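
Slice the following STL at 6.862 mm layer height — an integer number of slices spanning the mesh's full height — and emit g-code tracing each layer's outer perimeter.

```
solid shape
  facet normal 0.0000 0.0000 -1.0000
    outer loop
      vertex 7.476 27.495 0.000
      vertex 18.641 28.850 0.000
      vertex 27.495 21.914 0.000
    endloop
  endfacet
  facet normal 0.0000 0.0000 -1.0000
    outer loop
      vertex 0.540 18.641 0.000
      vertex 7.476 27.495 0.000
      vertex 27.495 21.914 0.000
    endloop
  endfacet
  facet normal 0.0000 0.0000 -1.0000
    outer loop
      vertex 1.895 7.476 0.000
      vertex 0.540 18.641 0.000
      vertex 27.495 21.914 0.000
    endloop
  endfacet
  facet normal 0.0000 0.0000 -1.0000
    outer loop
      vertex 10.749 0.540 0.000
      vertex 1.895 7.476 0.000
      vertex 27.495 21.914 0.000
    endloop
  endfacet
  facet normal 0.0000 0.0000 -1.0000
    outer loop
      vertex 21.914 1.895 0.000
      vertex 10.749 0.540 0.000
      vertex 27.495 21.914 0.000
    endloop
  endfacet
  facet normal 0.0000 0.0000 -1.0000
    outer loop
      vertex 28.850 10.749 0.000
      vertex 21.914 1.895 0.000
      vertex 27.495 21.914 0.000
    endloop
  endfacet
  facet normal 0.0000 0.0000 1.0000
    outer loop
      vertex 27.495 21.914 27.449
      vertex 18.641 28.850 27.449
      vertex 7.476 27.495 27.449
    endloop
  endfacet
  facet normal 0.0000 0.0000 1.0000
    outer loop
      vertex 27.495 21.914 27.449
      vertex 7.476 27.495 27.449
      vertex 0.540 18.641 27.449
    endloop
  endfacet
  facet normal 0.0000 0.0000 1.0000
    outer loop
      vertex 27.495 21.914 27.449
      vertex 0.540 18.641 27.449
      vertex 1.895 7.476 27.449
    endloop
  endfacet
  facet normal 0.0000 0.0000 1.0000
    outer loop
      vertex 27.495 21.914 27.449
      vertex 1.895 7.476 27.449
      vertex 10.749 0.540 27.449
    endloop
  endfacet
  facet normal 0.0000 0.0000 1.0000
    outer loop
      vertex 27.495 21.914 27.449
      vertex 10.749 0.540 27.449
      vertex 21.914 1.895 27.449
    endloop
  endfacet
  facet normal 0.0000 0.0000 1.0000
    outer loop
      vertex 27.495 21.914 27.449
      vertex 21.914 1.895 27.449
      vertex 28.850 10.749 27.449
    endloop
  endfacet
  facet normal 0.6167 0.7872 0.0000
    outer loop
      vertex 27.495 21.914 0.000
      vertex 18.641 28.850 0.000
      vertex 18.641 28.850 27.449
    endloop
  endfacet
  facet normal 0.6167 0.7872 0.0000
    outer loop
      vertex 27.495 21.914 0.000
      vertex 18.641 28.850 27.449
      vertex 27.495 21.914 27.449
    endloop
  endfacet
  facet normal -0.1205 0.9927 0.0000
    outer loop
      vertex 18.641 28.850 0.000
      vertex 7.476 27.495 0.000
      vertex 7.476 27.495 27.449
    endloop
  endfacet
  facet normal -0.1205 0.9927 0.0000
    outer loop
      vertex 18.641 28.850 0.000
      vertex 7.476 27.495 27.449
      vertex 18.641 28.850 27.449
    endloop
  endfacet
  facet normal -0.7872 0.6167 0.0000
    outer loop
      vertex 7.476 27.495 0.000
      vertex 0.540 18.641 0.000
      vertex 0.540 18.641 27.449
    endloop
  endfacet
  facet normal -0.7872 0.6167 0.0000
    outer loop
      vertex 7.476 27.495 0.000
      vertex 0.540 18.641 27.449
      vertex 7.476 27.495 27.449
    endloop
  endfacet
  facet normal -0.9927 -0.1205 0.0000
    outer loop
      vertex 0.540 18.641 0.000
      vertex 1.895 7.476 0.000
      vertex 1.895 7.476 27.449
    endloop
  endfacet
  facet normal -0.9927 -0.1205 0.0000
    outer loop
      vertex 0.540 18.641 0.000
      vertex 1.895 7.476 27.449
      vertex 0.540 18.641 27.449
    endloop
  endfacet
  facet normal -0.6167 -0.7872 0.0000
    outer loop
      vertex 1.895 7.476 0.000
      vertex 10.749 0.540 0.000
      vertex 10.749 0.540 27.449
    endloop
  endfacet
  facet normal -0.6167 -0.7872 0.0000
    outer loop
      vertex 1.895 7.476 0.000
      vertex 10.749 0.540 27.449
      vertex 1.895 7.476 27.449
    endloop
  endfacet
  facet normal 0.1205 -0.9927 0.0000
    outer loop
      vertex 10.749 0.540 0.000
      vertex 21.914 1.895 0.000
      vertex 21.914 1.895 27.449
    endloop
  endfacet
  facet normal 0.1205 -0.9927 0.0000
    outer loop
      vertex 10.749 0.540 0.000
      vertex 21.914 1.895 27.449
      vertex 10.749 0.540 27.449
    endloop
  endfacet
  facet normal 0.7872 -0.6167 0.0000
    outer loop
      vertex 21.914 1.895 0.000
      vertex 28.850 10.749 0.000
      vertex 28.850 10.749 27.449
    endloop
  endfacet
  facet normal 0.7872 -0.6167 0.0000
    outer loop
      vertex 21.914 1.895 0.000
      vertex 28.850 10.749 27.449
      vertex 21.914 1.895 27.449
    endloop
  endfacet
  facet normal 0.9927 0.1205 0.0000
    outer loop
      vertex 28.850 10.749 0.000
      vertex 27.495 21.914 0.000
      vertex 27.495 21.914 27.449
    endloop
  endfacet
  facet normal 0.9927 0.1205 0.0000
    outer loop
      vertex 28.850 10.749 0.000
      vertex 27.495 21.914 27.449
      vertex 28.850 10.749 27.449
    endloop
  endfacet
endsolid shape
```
; perimeter-only toolpath
G21 ; units = mm
G90 ; absolute positioning
G28 ; home
; layer 1
G0 Z6.862
G0 X27.495 Y21.914
G1 X18.641 Y28.850
G1 X7.476 Y27.495
G1 X0.540 Y18.641
G1 X1.895 Y7.476
G1 X10.749 Y0.540
G1 X21.914 Y1.895
G1 X28.850 Y10.749
G1 X27.495 Y21.914
; layer 2
G0 Z13.725
G0 X27.495 Y21.914
G1 X18.641 Y28.850
G1 X7.476 Y27.495
G1 X0.540 Y18.641
G1 X1.895 Y7.476
G1 X10.749 Y0.540
G1 X21.914 Y1.895
G1 X28.850 Y10.749
G1 X27.495 Y21.914
; layer 3
G0 Z20.587
G0 X27.495 Y21.914
G1 X18.641 Y28.850
G1 X7.476 Y27.495
G1 X0.540 Y18.641
G1 X1.895 Y7.476
G1 X10.749 Y0.540
G1 X21.914 Y1.895
G1 X28.850 Y10.749
G1 X27.495 Y21.914
; layer 4
G0 Z27.449
G0 X27.495 Y21.914
G1 X18.641 Y28.850
G1 X7.476 Y27.495
G1 X0.540 Y18.641
G1 X1.895 Y7.476
G1 X10.749 Y0.540
G1 X21.914 Y1.895
G1 X28.850 Y10.749
G1 X27.495 Y21.914
M2 ; end

The solid is a regular 8-sided prism (a cylinder approximated with 8 flat sides), circumscribed radius ≈ 14.7 mm, height ≈ 27.4 mm. Slicing at Δz = 6.862 mm — 4 equal slices spanning the solid's height, so layer i sits at z = i·h/4 — gives 4 non-empty perimeters. Each is a 8-segment closed polygon; G0 lifts to the layer z and rapids to the start vertex, then G1 traces the edges.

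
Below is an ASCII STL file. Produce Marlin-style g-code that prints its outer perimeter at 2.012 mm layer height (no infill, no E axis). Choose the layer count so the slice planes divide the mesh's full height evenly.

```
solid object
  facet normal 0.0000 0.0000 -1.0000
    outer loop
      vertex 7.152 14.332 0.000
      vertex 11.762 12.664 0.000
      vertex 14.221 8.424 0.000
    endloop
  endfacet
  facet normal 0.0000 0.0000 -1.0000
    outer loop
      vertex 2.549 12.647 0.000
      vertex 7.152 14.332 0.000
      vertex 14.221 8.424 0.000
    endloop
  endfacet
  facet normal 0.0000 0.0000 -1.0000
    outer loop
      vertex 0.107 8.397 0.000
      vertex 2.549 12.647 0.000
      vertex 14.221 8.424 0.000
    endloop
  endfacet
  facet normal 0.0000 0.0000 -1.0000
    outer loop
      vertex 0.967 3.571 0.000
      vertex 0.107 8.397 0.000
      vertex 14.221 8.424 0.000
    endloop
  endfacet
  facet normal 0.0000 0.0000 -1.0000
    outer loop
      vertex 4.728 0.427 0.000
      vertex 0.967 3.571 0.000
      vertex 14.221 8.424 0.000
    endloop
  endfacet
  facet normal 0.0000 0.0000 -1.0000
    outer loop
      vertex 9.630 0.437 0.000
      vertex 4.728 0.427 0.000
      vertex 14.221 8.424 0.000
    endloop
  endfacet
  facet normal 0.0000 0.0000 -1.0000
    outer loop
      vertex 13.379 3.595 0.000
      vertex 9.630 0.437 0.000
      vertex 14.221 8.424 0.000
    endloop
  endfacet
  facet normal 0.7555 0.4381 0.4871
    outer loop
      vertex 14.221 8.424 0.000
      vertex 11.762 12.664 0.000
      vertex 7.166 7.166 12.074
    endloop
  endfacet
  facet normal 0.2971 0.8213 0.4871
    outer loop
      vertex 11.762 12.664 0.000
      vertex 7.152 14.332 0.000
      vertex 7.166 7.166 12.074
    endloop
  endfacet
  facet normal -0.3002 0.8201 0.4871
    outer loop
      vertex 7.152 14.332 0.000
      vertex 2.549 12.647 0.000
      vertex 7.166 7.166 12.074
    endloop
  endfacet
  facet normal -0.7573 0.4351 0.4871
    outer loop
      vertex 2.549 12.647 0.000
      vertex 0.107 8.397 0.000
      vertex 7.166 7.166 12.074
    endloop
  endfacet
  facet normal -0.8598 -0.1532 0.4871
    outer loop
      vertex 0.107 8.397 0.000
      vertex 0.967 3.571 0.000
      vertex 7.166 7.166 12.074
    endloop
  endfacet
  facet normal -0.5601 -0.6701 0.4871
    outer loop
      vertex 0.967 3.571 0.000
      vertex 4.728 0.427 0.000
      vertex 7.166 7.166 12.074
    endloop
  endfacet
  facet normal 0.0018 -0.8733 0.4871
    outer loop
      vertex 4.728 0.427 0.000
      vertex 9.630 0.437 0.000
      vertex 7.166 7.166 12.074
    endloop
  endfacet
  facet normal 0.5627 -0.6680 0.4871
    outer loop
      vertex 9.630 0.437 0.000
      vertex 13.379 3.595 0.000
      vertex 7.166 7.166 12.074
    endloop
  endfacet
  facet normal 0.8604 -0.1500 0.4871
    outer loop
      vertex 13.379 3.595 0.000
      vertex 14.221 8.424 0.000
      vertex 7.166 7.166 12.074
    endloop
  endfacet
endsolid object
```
; perimeter-only toolpath
G21 ; units = mm
G90 ; absolute positioning
G28 ; home
; layer 1
G0 Z2.012
G0 X13.045 Y8.214
G1 X10.996 Y11.748
G1 X7.154 Y13.138
G1 X3.318 Y11.733
G1 X1.283 Y8.192
G1 X2.000 Y4.170
G1 X5.134 Y1.550
G1 X9.219 Y1.558
G1 X12.343 Y4.190
G1 X13.045 Y8.214
; layer 2
G0 Z4.025
G0 X11.869 Y8.005
G1 X10.230 Y10.831
G1 X7.157 Y11.943
G1 X4.088 Y10.820
G1 X2.460 Y7.987
G1 X3.033 Y4.769
G1 X5.541 Y2.673
G1 X8.809 Y2.680
G1 X11.308 Y4.785
G1 X11.869 Y8.005
; layer 3
G0 Z6.037
G0 X10.694 Y7.795
G1 X9.464 Y9.915
G1 X7.159 Y10.749
G1 X4.857 Y9.907
G1 X3.637 Y7.782
G1 X4.067 Y5.369
G1 X5.947 Y3.796
G1 X8.398 Y3.802
G1 X10.273 Y5.381
G1 X10.694 Y7.795
; layer 4
G0 Z8.049
G0 X9.518 Y7.585
G1 X8.698 Y8.999
G1 X7.161 Y9.555
G1 X5.627 Y8.993
G1 X4.813 Y7.576
G1 X5.100 Y5.968
G1 X6.353 Y4.920
G1 X7.987 Y4.923
G1 X9.237 Y5.976
G1 X9.518 Y7.585
; layer 5
G0 Z10.062
G0 X8.342 Y7.376
G1 X7.932 Y8.082
G1 X7.164 Y8.360
G1 X6.397 Y8.079
G1 X5.990 Y7.371
G1 X6.133 Y6.567
G1 X6.760 Y6.043
G1 X7.577 Y6.045
G1 X8.201 Y6.571
G1 X8.342 Y7.376
M2 ; end

The solid is a regular 9-sided pyramid, base circumscribed radius ≈ 7.17 mm, apex at z ≈ 12.1 mm. Slicing at Δz = 2.012 mm — 6 equal slices spanning the solid's height, so layer i sits at z = i·h/6 — gives 5 non-empty perimeters. Each is a 9-segment closed polygon; G0 lifts to the layer z and rapids to the start vertex, then G1 traces the edges. The cross-section shrinks linearly with z (the slice at the apex is degenerate and omitted).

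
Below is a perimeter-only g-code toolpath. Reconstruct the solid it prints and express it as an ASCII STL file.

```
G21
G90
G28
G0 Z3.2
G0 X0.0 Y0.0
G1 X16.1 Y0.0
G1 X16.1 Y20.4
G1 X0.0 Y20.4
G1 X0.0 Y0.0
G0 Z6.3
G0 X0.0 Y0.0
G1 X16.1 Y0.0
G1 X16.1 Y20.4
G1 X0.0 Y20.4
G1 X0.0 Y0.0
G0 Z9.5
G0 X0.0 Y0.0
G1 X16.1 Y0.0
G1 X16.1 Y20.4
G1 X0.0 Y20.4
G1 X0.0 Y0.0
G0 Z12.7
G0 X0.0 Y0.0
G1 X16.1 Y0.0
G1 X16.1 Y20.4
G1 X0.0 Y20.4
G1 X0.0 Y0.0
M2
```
solid part
  facet normal 0.0000 0.0000 -1.0000
    outer loop
      vertex 16.1 20.4 0.0
      vertex 16.1 0.0 0.0
      vertex 0.0 0.0 0.0
    endloop
  endfacet
  facet normal 0.0000 0.0000 -1.0000
    outer loop
      vertex 0.0 20.4 0.0
      vertex 16.1 20.4 0.0
      vertex 0.0 0.0 0.0
    endloop
  endfacet
  facet normal 0.0000 0.0000 1.0000
    outer loop
      vertex 0.0 0.0 12.7
      vertex 16.1 0.0 12.7
      vertex 16.1 20.4 12.7
    endloop
  endfacet
  facet normal 0.0000 0.0000 1.0000
    outer loop
      vertex 0.0 0.0 12.7
      vertex 16.1 20.4 12.7
      vertex 0.0 20.4 12.7
    endloop
  endfacet
  facet normal 0.0000 -1.0000 0.0000
    outer loop
      vertex 0.0 0.0 0.0
      vertex 16.1 0.0 0.0
      vertex 16.1 0.0 12.7
    endloop
  endfacet
  facet normal 0.0000 -1.0000 0.0000
    outer loop
      vertex 0.0 0.0 0.0
      vertex 16.1 0.0 12.7
      vertex 0.0 0.0 12.7
    endloop
  endfacet
  facet normal 0.0000 1.0000 0.0000
    outer loop
      vertex 16.1 20.4 12.7
      vertex 16.1 20.4 0.0
      vertex 0.0 20.4 0.0
    endloop
  endfacet
  facet normal 0.0000 1.0000 0.0000
    outer loop
      vertex 0.0 20.4 12.7
      vertex 16.1 20.4 12.7
      vertex 0.0 20.4 0.0
    endloop
  endfacet
  facet normal -1.0000 0.0000 0.0000
    outer loop
      vertex 0.0 20.4 12.7
      vertex 0.0 20.4 0.0
      vertex 0.0 0.0 0.0
    endloop
  endfacet
  facet normal -1.0000 0.0000 0.0000
    outer loop
      vertex 0.0 0.0 12.7
      vertex 0.0 20.4 12.7
      vertex 0.0 0.0 0.0
    endloop
  endfacet
  facet normal 1.0000 0.0000 0.0000
    outer loop
      vertex 16.1 0.0 0.0
      vertex 16.1 20.4 0.0
      vertex 16.1 20.4 12.7
    endloop
  endfacet
  facet normal 1.0000 0.0000 0.0000
    outer loop
      vertex 16.1 0.0 0.0
      vertex 16.1 20.4 12.7
      vertex 16.1 0.0 12.7
    endloop
  endfacet
endsolid part

The G0 Z moves step by Δz≈3.2 mm. Every layer's G1 loop is the same polygon, so the solid is a straight extrusion of it from z=0 to z≈12.7. Closing with flat bottom and top caps and triangulating gives 12 facets — a rectangular box, roughly 16.1 × 20.4 mm footprint and 12.7 mm tall.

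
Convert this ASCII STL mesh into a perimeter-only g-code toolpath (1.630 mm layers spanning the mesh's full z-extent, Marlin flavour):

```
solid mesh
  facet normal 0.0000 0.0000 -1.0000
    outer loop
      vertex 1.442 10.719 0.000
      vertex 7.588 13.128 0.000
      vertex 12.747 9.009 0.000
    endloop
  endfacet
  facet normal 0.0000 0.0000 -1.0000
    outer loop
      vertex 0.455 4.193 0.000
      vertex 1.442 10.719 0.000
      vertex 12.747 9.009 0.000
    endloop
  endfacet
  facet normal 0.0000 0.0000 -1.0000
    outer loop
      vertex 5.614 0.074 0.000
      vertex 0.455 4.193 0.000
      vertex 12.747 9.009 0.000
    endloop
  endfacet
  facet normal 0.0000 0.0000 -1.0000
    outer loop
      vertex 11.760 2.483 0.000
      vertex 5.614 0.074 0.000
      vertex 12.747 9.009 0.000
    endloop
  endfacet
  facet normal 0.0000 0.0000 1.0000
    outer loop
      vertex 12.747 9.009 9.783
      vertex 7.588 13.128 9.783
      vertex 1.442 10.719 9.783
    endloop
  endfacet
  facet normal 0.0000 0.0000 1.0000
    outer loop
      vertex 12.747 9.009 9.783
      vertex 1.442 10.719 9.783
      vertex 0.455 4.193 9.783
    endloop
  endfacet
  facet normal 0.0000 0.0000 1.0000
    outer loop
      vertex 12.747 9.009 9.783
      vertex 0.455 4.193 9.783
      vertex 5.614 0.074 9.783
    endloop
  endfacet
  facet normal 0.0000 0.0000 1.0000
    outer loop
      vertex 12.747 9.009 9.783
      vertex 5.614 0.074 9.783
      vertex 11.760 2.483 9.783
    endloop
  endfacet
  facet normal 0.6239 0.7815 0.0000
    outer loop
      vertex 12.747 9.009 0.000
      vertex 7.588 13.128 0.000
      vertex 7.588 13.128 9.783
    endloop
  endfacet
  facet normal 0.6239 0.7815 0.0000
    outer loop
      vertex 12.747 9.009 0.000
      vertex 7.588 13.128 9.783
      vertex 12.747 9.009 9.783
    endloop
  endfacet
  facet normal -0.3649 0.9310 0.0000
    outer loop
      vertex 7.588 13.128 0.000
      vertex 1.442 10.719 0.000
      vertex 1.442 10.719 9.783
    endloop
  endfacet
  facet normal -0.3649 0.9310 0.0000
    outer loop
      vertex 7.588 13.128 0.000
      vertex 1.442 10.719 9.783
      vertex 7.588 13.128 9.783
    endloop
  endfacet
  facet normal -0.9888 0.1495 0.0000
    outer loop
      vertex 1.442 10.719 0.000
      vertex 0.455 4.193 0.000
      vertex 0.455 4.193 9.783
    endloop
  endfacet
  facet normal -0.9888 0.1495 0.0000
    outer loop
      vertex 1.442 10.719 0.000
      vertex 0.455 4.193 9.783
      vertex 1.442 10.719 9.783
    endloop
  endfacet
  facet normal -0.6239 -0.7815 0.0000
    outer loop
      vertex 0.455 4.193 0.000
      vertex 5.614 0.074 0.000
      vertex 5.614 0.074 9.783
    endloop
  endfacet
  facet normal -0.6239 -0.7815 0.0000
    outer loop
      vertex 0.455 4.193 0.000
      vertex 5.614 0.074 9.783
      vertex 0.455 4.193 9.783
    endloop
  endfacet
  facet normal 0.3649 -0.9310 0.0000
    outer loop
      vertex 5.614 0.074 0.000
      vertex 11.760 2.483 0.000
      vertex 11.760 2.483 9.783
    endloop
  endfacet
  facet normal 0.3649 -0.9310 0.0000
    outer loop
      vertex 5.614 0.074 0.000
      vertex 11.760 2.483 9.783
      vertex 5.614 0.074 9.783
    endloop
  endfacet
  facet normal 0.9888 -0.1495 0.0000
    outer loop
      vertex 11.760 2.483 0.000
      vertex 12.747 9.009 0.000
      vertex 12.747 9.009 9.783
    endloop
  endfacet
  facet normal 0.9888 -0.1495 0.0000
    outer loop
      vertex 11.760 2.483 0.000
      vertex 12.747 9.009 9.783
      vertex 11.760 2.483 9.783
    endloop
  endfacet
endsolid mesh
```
; perimeter-only toolpath
G21 ; units = mm
G90 ; absolute positioning
G28 ; home
; layer 1
G0 Z1.630
G0 X12.747 Y9.009
G1 X7.588 Y13.128
G1 X1.442 Y10.719
G1 X0.455 Y4.193
G1 X5.614 Y0.074
G1 X11.760 Y2.483
G1 X12.747 Y9.009
; layer 2
G0 Z3.261
G0 X12.747 Y9.009
G1 X7.588 Y13.128
G1 X1.442 Y10.719
G1 X0.455 Y4.193
G1 X5.614 Y0.074
G1 X11.760 Y2.483
G1 X12.747 Y9.009
; layer 3
G0 Z4.891
G0 X12.747 Y9.009
G1 X7.588 Y13.128
G1 X1.442 Y10.719
G1 X0.455 Y4.193
G1 X5.614 Y0.074
G1 X11.760 Y2.483
G1 X12.747 Y9.009
; layer 4
G0 Z6.522
G0 X12.747 Y9.009
G1 X7.588 Y13.128
G1 X1.442 Y10.719
G1 X0.455 Y4.193
G1 X5.614 Y0.074
G1 X11.760 Y2.483
G1 X12.747 Y9.009
; layer 5
G0 Z8.152
G0 X12.747 Y9.009
G1 X7.588 Y13.128
G1 X1.442 Y10.719
G1 X0.455 Y4.193
G1 X5.614 Y0.074
G1 X11.760 Y2.483
G1 X12.747 Y9.009
; layer 6
G0 Z9.783
G0 X12.747 Y9.009
G1 X7.588 Y13.128
G1 X1.442 Y10.719
G1 X0.455 Y4.193
G1 X5.614 Y0.074
G1 X11.760 Y2.483
G1 X12.747 Y9.009
M2 ; end

The solid is a regular 6-sided prism (a cylinder approximated with 6 flat sides), circumscribed radius ≈ 6.6 mm, height ≈ 9.78 mm. Slicing at Δz = 1.630 mm — 6 equal slices spanning the solid's height, so layer i sits at z = i·h/6 — gives 6 non-empty perimeters. Each is a 6-segment closed polygon; G0 lifts to the layer z and rapids to the start vertex, then G1 traces the edges.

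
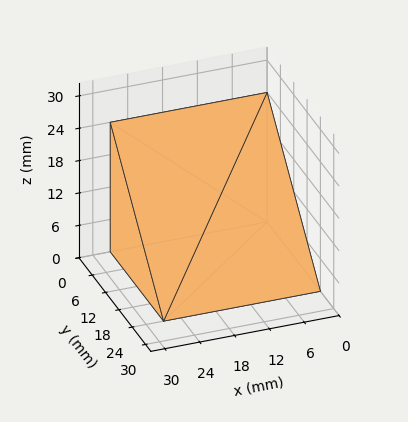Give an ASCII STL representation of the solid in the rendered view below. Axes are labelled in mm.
Reading the render: the shape is a wedge (ramp): 27 × 24 mm base, rising to 24 mm along the y=0 edge and sloping linearly to z=0 at y=24 (dimensions read to the nearest mm from the axis ticks). For the STL, each face is triangulated and given an outward normal.

solid part
  facet normal 0.0000 0.0000 -1.0000
    outer loop
      vertex 27.0 24.0 0.0
      vertex 27.0 0.0 0.0
      vertex 0.0 0.0 0.0
    endloop
  endfacet
  facet normal 0.0000 0.0000 -1.0000
    outer loop
      vertex 0.0 24.0 0.0
      vertex 27.0 24.0 0.0
      vertex 0.0 0.0 0.0
    endloop
  endfacet
  facet normal 0.0000 -1.0000 0.0000
    outer loop
      vertex 0.0 0.0 0.0
      vertex 27.0 0.0 0.0
      vertex 27.0 0.0 24.0
    endloop
  endfacet
  facet normal 0.0000 -1.0000 0.0000
    outer loop
      vertex 0.0 0.0 0.0
      vertex 27.0 0.0 24.0
      vertex 0.0 0.0 24.0
    endloop
  endfacet
  facet normal 0.0000 0.7071 0.7071
    outer loop
      vertex 0.0 0.0 24.0
      vertex 27.0 0.0 24.0
      vertex 27.0 24.0 0.0
    endloop
  endfacet
  facet normal 0.0000 0.7071 0.7071
    outer loop
      vertex 0.0 0.0 24.0
      vertex 27.0 24.0 0.0
      vertex 0.0 24.0 0.0
    endloop
  endfacet
  facet normal -1.0000 0.0000 0.0000
    outer loop
      vertex 0.0 0.0 24.0
      vertex 0.0 24.0 0.0
      vertex 0.0 0.0 0.0
    endloop
  endfacet
  facet normal 1.0000 0.0000 0.0000
    outer loop
      vertex 27.0 0.0 0.0
      vertex 27.0 24.0 0.0
      vertex 27.0 0.0 24.0
    endloop
  endfacet
endsolid part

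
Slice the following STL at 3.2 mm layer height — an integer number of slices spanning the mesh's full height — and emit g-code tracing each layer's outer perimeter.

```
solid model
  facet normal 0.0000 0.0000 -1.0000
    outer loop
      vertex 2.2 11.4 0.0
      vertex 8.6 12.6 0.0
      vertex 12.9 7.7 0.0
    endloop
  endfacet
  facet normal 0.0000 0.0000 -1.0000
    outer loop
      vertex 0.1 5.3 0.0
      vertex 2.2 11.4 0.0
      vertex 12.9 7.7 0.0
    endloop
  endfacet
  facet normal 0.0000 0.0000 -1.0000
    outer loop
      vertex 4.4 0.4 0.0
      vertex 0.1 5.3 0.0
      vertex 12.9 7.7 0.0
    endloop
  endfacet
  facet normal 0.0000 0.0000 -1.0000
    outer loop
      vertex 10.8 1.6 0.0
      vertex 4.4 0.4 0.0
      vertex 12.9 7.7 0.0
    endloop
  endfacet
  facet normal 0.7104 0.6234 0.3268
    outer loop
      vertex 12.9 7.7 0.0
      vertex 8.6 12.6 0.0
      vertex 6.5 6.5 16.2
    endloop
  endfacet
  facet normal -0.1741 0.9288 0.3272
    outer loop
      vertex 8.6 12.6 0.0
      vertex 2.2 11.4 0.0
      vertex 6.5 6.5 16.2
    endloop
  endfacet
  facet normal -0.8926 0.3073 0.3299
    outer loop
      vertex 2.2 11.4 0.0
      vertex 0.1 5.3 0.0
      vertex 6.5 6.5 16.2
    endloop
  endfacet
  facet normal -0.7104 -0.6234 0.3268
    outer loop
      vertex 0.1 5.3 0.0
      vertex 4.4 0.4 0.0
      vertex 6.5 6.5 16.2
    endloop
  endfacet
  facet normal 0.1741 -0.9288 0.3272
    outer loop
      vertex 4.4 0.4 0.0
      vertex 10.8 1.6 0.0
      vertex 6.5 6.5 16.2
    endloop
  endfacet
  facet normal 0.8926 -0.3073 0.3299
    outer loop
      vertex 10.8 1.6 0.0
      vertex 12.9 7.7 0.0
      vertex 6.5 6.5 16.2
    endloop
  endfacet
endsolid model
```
; perimeter-only toolpath
G21 ; units = mm
G90 ; absolute positioning
G28 ; home
; layer 1
G0 Z3.2
G0 X11.6 Y7.5
G1 X8.2 Y11.4
G1 X3.1 Y10.4
G1 X1.4 Y5.5
G1 X4.8 Y1.6
G1 X9.9 Y2.6
G1 X11.6 Y7.5
; layer 2
G0 Z6.5
G0 X10.3 Y7.2
G1 X7.8 Y10.2
G1 X3.9 Y9.4
G1 X2.7 Y5.8
G1 X5.2 Y2.8
G1 X9.1 Y3.6
G1 X10.3 Y7.2
; layer 3
G0 Z9.7
G0 X9.1 Y7.0
G1 X7.3 Y8.9
G1 X4.8 Y8.5
G1 X3.9 Y6.0
G1 X5.7 Y4.1
G1 X8.2 Y4.5
G1 X9.1 Y7.0
; layer 4
G0 Z13.0
G0 X7.8 Y6.7
G1 X6.9 Y7.7
G1 X5.6 Y7.5
G1 X5.2 Y6.3
G1 X6.1 Y5.3
G1 X7.4 Y5.5
G1 X7.8 Y6.7
M2 ; end

The solid is a regular 6-sided pyramid, base circumscribed radius ≈ 6.5 mm, apex at z ≈ 16.2 mm. Slicing at Δz = 3.2 mm — 5 equal slices spanning the solid's height, so layer i sits at z = i·h/5 — gives 4 non-empty perimeters. Each is a 6-segment closed polygon; G0 lifts to the layer z and rapids to the start vertex, then G1 traces the edges. The cross-section shrinks linearly with z (the slice at the apex is degenerate and omitted).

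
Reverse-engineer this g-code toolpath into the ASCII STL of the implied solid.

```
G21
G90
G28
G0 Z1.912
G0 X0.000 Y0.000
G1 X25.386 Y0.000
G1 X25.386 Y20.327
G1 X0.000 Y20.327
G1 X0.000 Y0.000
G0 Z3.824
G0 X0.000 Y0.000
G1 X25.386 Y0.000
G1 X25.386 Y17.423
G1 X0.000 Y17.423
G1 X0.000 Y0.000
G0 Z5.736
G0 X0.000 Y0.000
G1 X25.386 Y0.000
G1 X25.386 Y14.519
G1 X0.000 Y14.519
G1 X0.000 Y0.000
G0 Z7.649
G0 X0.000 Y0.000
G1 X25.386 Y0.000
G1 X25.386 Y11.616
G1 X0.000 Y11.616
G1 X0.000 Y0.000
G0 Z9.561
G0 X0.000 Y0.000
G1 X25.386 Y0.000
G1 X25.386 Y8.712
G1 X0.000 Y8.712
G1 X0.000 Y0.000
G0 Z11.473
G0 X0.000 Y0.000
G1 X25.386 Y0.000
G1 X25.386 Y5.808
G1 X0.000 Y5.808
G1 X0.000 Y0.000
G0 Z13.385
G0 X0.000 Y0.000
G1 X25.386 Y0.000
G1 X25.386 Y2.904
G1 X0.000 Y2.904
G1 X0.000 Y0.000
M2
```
solid part
  facet normal 0.0000 0.0000 -1.0000
    outer loop
      vertex 25.386 23.231 0.000
      vertex 25.386 0.000 0.000
      vertex 0.000 0.000 0.000
    endloop
  endfacet
  facet normal 0.0000 0.0000 -1.0000
    outer loop
      vertex 0.000 23.231 0.000
      vertex 25.386 23.231 0.000
      vertex 0.000 0.000 0.000
    endloop
  endfacet
  facet normal 0.0000 -1.0000 0.0000
    outer loop
      vertex 0.000 0.000 0.000
      vertex 25.386 0.000 0.000
      vertex 25.386 0.000 15.297
    endloop
  endfacet
  facet normal 0.0000 -1.0000 0.0000
    outer loop
      vertex 0.000 0.000 0.000
      vertex 25.386 0.000 15.297
      vertex 0.000 0.000 15.297
    endloop
  endfacet
  facet normal 0.0000 0.5500 0.8352
    outer loop
      vertex 0.000 0.000 15.297
      vertex 25.386 0.000 15.297
      vertex 25.386 23.231 0.000
    endloop
  endfacet
  facet normal 0.0000 0.5500 0.8352
    outer loop
      vertex 0.000 0.000 15.297
      vertex 25.386 23.231 0.000
      vertex 0.000 23.231 0.000
    endloop
  endfacet
  facet normal -1.0000 0.0000 0.0000
    outer loop
      vertex 0.000 0.000 15.297
      vertex 0.000 23.231 0.000
      vertex 0.000 0.000 0.000
    endloop
  endfacet
  facet normal 1.0000 0.0000 0.0000
    outer loop
      vertex 25.386 0.000 0.000
      vertex 25.386 23.231 0.000
      vertex 25.386 0.000 15.297
    endloop
  endfacet
endsolid part

The G0 Z moves step by Δz≈1.912 mm. The G1 loops shrink linearly with z, so the solid tapers from its base footprint up to z≈15.3. Closing with a flat bottom cap and the tapered top and triangulating gives 8 facets — a wedge (ramp): 25.4 × 23.2 mm base, rising to 15.3 mm along the y=0 edge and sloping linearly to z=0 at y=23.2.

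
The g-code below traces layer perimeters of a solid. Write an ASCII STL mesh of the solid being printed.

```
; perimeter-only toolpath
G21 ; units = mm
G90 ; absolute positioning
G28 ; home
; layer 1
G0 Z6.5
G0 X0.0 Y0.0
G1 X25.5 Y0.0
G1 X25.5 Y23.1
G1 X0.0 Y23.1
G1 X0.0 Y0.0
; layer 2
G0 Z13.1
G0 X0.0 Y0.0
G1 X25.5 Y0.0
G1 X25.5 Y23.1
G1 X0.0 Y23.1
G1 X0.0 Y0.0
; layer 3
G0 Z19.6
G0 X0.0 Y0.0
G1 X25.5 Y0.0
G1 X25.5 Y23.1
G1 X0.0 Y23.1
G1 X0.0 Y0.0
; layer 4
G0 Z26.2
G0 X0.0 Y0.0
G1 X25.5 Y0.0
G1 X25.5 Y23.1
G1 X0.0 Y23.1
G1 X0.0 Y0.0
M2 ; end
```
solid part
  facet normal 0.0000 0.0000 -1.0000
    outer loop
      vertex 25.5 23.1 0.0
      vertex 25.5 0.0 0.0
      vertex 0.0 0.0 0.0
    endloop
  endfacet
  facet normal 0.0000 0.0000 -1.0000
    outer loop
      vertex 0.0 23.1 0.0
      vertex 25.5 23.1 0.0
      vertex 0.0 0.0 0.0
    endloop
  endfacet
  facet normal 0.0000 0.0000 1.0000
    outer loop
      vertex 0.0 0.0 26.2
      vertex 25.5 0.0 26.2
      vertex 25.5 23.1 26.2
    endloop
  endfacet
  facet normal 0.0000 0.0000 1.0000
    outer loop
      vertex 0.0 0.0 26.2
      vertex 25.5 23.1 26.2
      vertex 0.0 23.1 26.2
    endloop
  endfacet
  facet normal 0.0000 -1.0000 0.0000
    outer loop
      vertex 0.0 0.0 0.0
      vertex 25.5 0.0 0.0
      vertex 25.5 0.0 26.2
    endloop
  endfacet
  facet normal 0.0000 -1.0000 0.0000
    outer loop
      vertex 0.0 0.0 0.0
      vertex 25.5 0.0 26.2
      vertex 0.0 0.0 26.2
    endloop
  endfacet
  facet normal 0.0000 1.0000 0.0000
    outer loop
      vertex 25.5 23.1 26.2
      vertex 25.5 23.1 0.0
      vertex 0.0 23.1 0.0
    endloop
  endfacet
  facet normal 0.0000 1.0000 0.0000
    outer loop
      vertex 0.0 23.1 26.2
      vertex 25.5 23.1 26.2
      vertex 0.0 23.1 0.0
    endloop
  endfacet
  facet normal -1.0000 0.0000 0.0000
    outer loop
      vertex 0.0 23.1 26.2
      vertex 0.0 23.1 0.0
      vertex 0.0 0.0 0.0
    endloop
  endfacet
  facet normal -1.0000 0.0000 0.0000
    outer loop
      vertex 0.0 0.0 26.2
      vertex 0.0 23.1 26.2
      vertex 0.0 0.0 0.0
    endloop
  endfacet
  facet normal 1.0000 0.0000 0.0000
    outer loop
      vertex 25.5 0.0 0.0
      vertex 25.5 23.1 0.0
      vertex 25.5 23.1 26.2
    endloop
  endfacet
  facet normal 1.0000 0.0000 0.0000
    outer loop
      vertex 25.5 0.0 0.0
      vertex 25.5 23.1 26.2
      vertex 25.5 0.0 26.2
    endloop
  endfacet
endsolid part

The G0 Z moves step by Δz≈6.5 mm. Every layer's G1 loop is the same polygon, so the solid is a straight extrusion of it from z=0 to z≈26.2. Closing with flat bottom and top caps and triangulating gives 12 facets — a rectangular box, roughly 25.5 × 23.1 mm footprint and 26.2 mm tall.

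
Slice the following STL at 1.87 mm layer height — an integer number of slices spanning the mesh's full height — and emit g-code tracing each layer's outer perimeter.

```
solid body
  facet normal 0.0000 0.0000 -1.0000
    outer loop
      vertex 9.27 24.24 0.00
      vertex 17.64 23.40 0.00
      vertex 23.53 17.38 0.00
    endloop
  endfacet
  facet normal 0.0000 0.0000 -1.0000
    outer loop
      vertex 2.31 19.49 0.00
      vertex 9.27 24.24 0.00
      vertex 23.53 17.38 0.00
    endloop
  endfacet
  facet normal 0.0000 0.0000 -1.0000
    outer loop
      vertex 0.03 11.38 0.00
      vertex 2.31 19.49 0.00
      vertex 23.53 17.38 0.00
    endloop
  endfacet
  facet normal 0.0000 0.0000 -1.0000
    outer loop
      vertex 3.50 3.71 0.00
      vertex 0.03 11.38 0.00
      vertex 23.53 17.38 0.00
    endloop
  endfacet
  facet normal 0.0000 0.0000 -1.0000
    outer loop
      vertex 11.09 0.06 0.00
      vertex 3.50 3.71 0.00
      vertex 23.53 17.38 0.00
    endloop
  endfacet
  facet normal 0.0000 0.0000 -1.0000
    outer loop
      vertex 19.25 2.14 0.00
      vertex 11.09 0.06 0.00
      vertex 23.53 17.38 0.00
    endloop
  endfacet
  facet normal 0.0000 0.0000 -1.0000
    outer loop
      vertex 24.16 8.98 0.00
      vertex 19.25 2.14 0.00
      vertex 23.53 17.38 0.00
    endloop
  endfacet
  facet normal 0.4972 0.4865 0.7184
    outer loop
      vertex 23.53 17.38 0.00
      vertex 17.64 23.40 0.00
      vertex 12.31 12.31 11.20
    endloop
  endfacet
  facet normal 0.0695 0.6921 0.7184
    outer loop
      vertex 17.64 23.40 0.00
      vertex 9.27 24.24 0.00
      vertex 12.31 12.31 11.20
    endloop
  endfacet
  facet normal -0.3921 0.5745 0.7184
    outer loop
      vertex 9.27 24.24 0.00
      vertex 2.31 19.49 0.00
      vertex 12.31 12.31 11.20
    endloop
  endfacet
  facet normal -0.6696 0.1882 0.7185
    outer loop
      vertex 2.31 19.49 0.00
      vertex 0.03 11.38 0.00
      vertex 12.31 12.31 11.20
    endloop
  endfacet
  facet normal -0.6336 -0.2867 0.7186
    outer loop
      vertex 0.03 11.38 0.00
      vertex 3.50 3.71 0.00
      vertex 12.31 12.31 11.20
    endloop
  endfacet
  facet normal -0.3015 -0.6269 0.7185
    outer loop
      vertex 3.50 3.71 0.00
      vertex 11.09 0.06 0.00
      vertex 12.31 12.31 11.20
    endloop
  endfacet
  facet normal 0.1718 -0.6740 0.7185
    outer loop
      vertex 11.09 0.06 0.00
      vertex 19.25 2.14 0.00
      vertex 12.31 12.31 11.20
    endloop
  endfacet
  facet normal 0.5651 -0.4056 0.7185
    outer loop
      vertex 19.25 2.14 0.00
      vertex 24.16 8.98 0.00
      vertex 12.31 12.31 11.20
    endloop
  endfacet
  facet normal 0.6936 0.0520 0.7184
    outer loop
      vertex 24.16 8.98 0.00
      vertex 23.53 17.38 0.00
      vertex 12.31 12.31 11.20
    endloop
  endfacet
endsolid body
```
; perimeter-only toolpath
G21 ; units = mm
G90 ; absolute positioning
G28 ; home
; layer 1
G0 Z1.87
G0 X21.66 Y16.54
G1 X16.75 Y21.55
G1 X9.78 Y22.25
G1 X3.98 Y18.29
G1 X2.08 Y11.54
G1 X4.97 Y5.14
G1 X11.29 Y2.10
G1 X18.09 Y3.83
G1 X22.18 Y9.54
G1 X21.66 Y16.54
; layer 2
G0 Z3.73
G0 X19.79 Y15.69
G1 X15.86 Y19.70
G1 X10.28 Y20.26
G1 X5.64 Y17.10
G1 X4.12 Y11.69
G1 X6.44 Y6.58
G1 X11.50 Y4.14
G1 X16.94 Y5.53
G1 X20.21 Y10.09
G1 X19.79 Y15.69
; layer 3
G0 Z5.60
G0 X17.92 Y14.84
G1 X14.98 Y17.86
G1 X10.79 Y18.27
G1 X7.31 Y15.90
G1 X6.17 Y11.85
G1 X7.91 Y8.01
G1 X11.70 Y6.19
G1 X15.78 Y7.23
G1 X18.23 Y10.64
G1 X17.92 Y14.84
; layer 4
G0 Z7.47
G0 X16.05 Y14.00
G1 X14.09 Y16.01
G1 X11.30 Y16.29
G1 X8.98 Y14.70
G1 X8.22 Y12.00
G1 X9.37 Y9.44
G1 X11.90 Y8.23
G1 X14.62 Y8.92
G1 X16.26 Y11.20
G1 X16.05 Y14.00
; layer 5
G0 Z9.33
G0 X14.18 Y13.16
G1 X13.20 Y14.16
G1 X11.80 Y14.30
G1 X10.64 Y13.51
G1 X10.26 Y12.16
G1 X10.84 Y10.88
G1 X12.11 Y10.27
G1 X13.47 Y10.62
G1 X14.29 Y11.76
G1 X14.18 Y13.16
M2 ; end

The solid is a regular 9-sided pyramid, base circumscribed radius ≈ 12.3 mm, apex at z ≈ 11.2 mm. Slicing at Δz = 1.87 mm — 6 equal slices spanning the solid's height, so layer i sits at z = i·h/6 — gives 5 non-empty perimeters. Each is a 9-segment closed polygon; G0 lifts to the layer z and rapids to the start vertex, then G1 traces the edges. The cross-section shrinks linearly with z (the slice at the apex is degenerate and omitted).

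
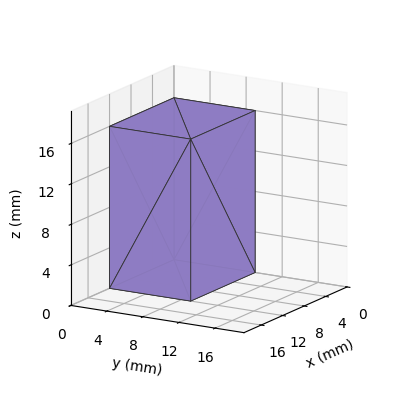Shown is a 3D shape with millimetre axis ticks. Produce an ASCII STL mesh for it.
Reading the render: the shape is a rectangular box, roughly 12 × 9 mm footprint and 16 mm tall (dimensions read to the nearest mm from the axis ticks). For the STL, each face is triangulated and given an outward normal.

solid part
  facet normal 0.0000 0.0000 -1.0000
    outer loop
      vertex 12.00 9.00 0.00
      vertex 12.00 0.00 0.00
      vertex 0.00 0.00 0.00
    endloop
  endfacet
  facet normal 0.0000 0.0000 -1.0000
    outer loop
      vertex 0.00 9.00 0.00
      vertex 12.00 9.00 0.00
      vertex 0.00 0.00 0.00
    endloop
  endfacet
  facet normal 0.0000 0.0000 1.0000
    outer loop
      vertex 0.00 0.00 16.00
      vertex 12.00 0.00 16.00
      vertex 12.00 9.00 16.00
    endloop
  endfacet
  facet normal 0.0000 0.0000 1.0000
    outer loop
      vertex 0.00 0.00 16.00
      vertex 12.00 9.00 16.00
      vertex 0.00 9.00 16.00
    endloop
  endfacet
  facet normal 0.0000 -1.0000 0.0000
    outer loop
      vertex 0.00 0.00 0.00
      vertex 12.00 0.00 0.00
      vertex 12.00 0.00 16.00
    endloop
  endfacet
  facet normal 0.0000 -1.0000 0.0000
    outer loop
      vertex 0.00 0.00 0.00
      vertex 12.00 0.00 16.00
      vertex 0.00 0.00 16.00
    endloop
  endfacet
  facet normal 0.0000 1.0000 0.0000
    outer loop
      vertex 12.00 9.00 16.00
      vertex 12.00 9.00 0.00
      vertex 0.00 9.00 0.00
    endloop
  endfacet
  facet normal 0.0000 1.0000 0.0000
    outer loop
      vertex 0.00 9.00 16.00
      vertex 12.00 9.00 16.00
      vertex 0.00 9.00 0.00
    endloop
  endfacet
  facet normal -1.0000 0.0000 0.0000
    outer loop
      vertex 0.00 9.00 16.00
      vertex 0.00 9.00 0.00
      vertex 0.00 0.00 0.00
    endloop
  endfacet
  facet normal -1.0000 0.0000 0.0000
    outer loop
      vertex 0.00 0.00 16.00
      vertex 0.00 9.00 16.00
      vertex 0.00 0.00 0.00
    endloop
  endfacet
  facet normal 1.0000 0.0000 0.0000
    outer loop
      vertex 12.00 0.00 0.00
      vertex 12.00 9.00 0.00
      vertex 12.00 9.00 16.00
    endloop
  endfacet
  facet normal 1.0000 0.0000 0.0000
    outer loop
      vertex 12.00 0.00 0.00
      vertex 12.00 9.00 16.00
      vertex 12.00 0.00 16.00
    endloop
  endfacet
endsolid part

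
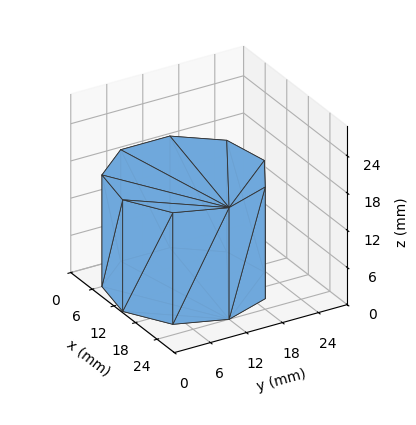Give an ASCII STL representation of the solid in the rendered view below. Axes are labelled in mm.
Reading the render: the shape is a regular 9-sided prism (a cylinder approximated with 9 flat sides), circumscribed radius ≈ 12 mm, height ≈ 18 mm (dimensions read to the nearest mm from the axis ticks). For the STL, each face is triangulated and given an outward normal.

solid part
  facet normal 0.0000 0.0000 -1.0000
    outer loop
      vertex 14.1 23.8 0.0
      vertex 21.2 19.7 0.0
      vertex 24.0 12.0 0.0
    endloop
  endfacet
  facet normal 0.0000 0.0000 -1.0000
    outer loop
      vertex 6.0 22.4 0.0
      vertex 14.1 23.8 0.0
      vertex 24.0 12.0 0.0
    endloop
  endfacet
  facet normal 0.0000 0.0000 -1.0000
    outer loop
      vertex 0.7 16.1 0.0
      vertex 6.0 22.4 0.0
      vertex 24.0 12.0 0.0
    endloop
  endfacet
  facet normal 0.0000 0.0000 -1.0000
    outer loop
      vertex 0.7 7.9 0.0
      vertex 0.7 16.1 0.0
      vertex 24.0 12.0 0.0
    endloop
  endfacet
  facet normal 0.0000 0.0000 -1.0000
    outer loop
      vertex 6.0 1.6 0.0
      vertex 0.7 7.9 0.0
      vertex 24.0 12.0 0.0
    endloop
  endfacet
  facet normal 0.0000 0.0000 -1.0000
    outer loop
      vertex 14.1 0.2 0.0
      vertex 6.0 1.6 0.0
      vertex 24.0 12.0 0.0
    endloop
  endfacet
  facet normal 0.0000 0.0000 -1.0000
    outer loop
      vertex 21.2 4.3 0.0
      vertex 14.1 0.2 0.0
      vertex 24.0 12.0 0.0
    endloop
  endfacet
  facet normal 0.0000 0.0000 1.0000
    outer loop
      vertex 24.0 12.0 18.0
      vertex 21.2 19.7 18.0
      vertex 14.1 23.8 18.0
    endloop
  endfacet
  facet normal 0.0000 0.0000 1.0000
    outer loop
      vertex 24.0 12.0 18.0
      vertex 14.1 23.8 18.0
      vertex 6.0 22.4 18.0
    endloop
  endfacet
  facet normal 0.0000 0.0000 1.0000
    outer loop
      vertex 24.0 12.0 18.0
      vertex 6.0 22.4 18.0
      vertex 0.7 16.1 18.0
    endloop
  endfacet
  facet normal 0.0000 0.0000 1.0000
    outer loop
      vertex 24.0 12.0 18.0
      vertex 0.7 16.1 18.0
      vertex 0.7 7.9 18.0
    endloop
  endfacet
  facet normal 0.0000 0.0000 1.0000
    outer loop
      vertex 24.0 12.0 18.0
      vertex 0.7 7.9 18.0
      vertex 6.0 1.6 18.0
    endloop
  endfacet
  facet normal 0.0000 0.0000 1.0000
    outer loop
      vertex 24.0 12.0 18.0
      vertex 6.0 1.6 18.0
      vertex 14.1 0.2 18.0
    endloop
  endfacet
  facet normal 0.0000 0.0000 1.0000
    outer loop
      vertex 24.0 12.0 18.0
      vertex 14.1 0.2 18.0
      vertex 21.2 4.3 18.0
    endloop
  endfacet
  facet normal 0.9398 0.3417 0.0000
    outer loop
      vertex 24.0 12.0 0.0
      vertex 21.2 19.7 0.0
      vertex 21.2 19.7 18.0
    endloop
  endfacet
  facet normal 0.9398 0.3417 0.0000
    outer loop
      vertex 24.0 12.0 0.0
      vertex 21.2 19.7 18.0
      vertex 24.0 12.0 18.0
    endloop
  endfacet
  facet normal 0.5001 0.8660 0.0000
    outer loop
      vertex 21.2 19.7 0.0
      vertex 14.1 23.8 0.0
      vertex 14.1 23.8 18.0
    endloop
  endfacet
  facet normal 0.5001 0.8660 0.0000
    outer loop
      vertex 21.2 19.7 0.0
      vertex 14.1 23.8 18.0
      vertex 21.2 19.7 18.0
    endloop
  endfacet
  facet normal -0.1703 0.9854 0.0000
    outer loop
      vertex 14.1 23.8 0.0
      vertex 6.0 22.4 0.0
      vertex 6.0 22.4 18.0
    endloop
  endfacet
  facet normal -0.1703 0.9854 0.0000
    outer loop
      vertex 14.1 23.8 0.0
      vertex 6.0 22.4 18.0
      vertex 14.1 23.8 18.0
    endloop
  endfacet
  facet normal -0.7652 0.6438 0.0000
    outer loop
      vertex 6.0 22.4 0.0
      vertex 0.7 16.1 0.0
      vertex 0.7 16.1 18.0
    endloop
  endfacet
  facet normal -0.7652 0.6438 0.0000
    outer loop
      vertex 6.0 22.4 0.0
      vertex 0.7 16.1 18.0
      vertex 6.0 22.4 18.0
    endloop
  endfacet
  facet normal -1.0000 0.0000 0.0000
    outer loop
      vertex 0.7 16.1 0.0
      vertex 0.7 7.9 0.0
      vertex 0.7 7.9 18.0
    endloop
  endfacet
  facet normal -1.0000 0.0000 0.0000
    outer loop
      vertex 0.7 16.1 0.0
      vertex 0.7 7.9 18.0
      vertex 0.7 16.1 18.0
    endloop
  endfacet
  facet normal -0.7652 -0.6438 0.0000
    outer loop
      vertex 0.7 7.9 0.0
      vertex 6.0 1.6 0.0
      vertex 6.0 1.6 18.0
    endloop
  endfacet
  facet normal -0.7652 -0.6438 0.0000
    outer loop
      vertex 0.7 7.9 0.0
      vertex 6.0 1.6 18.0
      vertex 0.7 7.9 18.0
    endloop
  endfacet
  facet normal -0.1703 -0.9854 0.0000
    outer loop
      vertex 6.0 1.6 0.0
      vertex 14.1 0.2 0.0
      vertex 14.1 0.2 18.0
    endloop
  endfacet
  facet normal -0.1703 -0.9854 0.0000
    outer loop
      vertex 6.0 1.6 0.0
      vertex 14.1 0.2 18.0
      vertex 6.0 1.6 18.0
    endloop
  endfacet
  facet normal 0.5001 -0.8660 0.0000
    outer loop
      vertex 14.1 0.2 0.0
      vertex 21.2 4.3 0.0
      vertex 21.2 4.3 18.0
    endloop
  endfacet
  facet normal 0.5001 -0.8660 0.0000
    outer loop
      vertex 14.1 0.2 0.0
      vertex 21.2 4.3 18.0
      vertex 14.1 0.2 18.0
    endloop
  endfacet
  facet normal 0.9398 -0.3417 0.0000
    outer loop
      vertex 21.2 4.3 0.0
      vertex 24.0 12.0 0.0
      vertex 24.0 12.0 18.0
    endloop
  endfacet
  facet normal 0.9398 -0.3417 0.0000
    outer loop
      vertex 21.2 4.3 0.0
      vertex 24.0 12.0 18.0
      vertex 21.2 4.3 18.0
    endloop
  endfacet
endsolid part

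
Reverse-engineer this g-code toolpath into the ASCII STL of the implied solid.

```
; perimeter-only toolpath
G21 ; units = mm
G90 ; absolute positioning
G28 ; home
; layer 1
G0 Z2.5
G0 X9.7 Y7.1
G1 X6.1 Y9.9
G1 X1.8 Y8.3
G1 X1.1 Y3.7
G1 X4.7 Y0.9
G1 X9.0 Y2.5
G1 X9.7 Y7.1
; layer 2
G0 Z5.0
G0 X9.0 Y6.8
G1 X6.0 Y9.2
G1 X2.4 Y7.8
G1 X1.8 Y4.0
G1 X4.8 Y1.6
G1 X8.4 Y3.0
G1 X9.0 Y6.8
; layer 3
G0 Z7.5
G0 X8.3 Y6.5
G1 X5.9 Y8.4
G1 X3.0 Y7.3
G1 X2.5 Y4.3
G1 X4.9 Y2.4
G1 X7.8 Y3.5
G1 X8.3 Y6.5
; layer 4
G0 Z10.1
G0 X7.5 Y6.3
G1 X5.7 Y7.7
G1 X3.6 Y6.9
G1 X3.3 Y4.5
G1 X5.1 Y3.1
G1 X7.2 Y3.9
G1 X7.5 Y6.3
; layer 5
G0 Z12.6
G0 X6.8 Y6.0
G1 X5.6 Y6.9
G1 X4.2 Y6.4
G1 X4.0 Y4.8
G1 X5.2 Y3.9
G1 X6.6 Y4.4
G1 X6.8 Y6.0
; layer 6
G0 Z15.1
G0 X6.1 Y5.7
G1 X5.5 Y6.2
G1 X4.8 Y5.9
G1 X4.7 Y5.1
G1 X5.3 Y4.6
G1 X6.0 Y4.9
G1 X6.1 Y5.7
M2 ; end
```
solid part
  facet normal 0.0000 0.0000 -1.0000
    outer loop
      vertex 1.2 8.8 0.0
      vertex 6.2 10.7 0.0
      vertex 10.4 7.4 0.0
    endloop
  endfacet
  facet normal 0.0000 0.0000 -1.0000
    outer loop
      vertex 0.4 3.4 0.0
      vertex 1.2 8.8 0.0
      vertex 10.4 7.4 0.0
    endloop
  endfacet
  facet normal 0.0000 0.0000 -1.0000
    outer loop
      vertex 4.6 0.1 0.0
      vertex 0.4 3.4 0.0
      vertex 10.4 7.4 0.0
    endloop
  endfacet
  facet normal 0.0000 0.0000 -1.0000
    outer loop
      vertex 9.6 2.0 0.0
      vertex 4.6 0.1 0.0
      vertex 10.4 7.4 0.0
    endloop
  endfacet
  facet normal 0.5972 0.7601 0.2560
    outer loop
      vertex 10.4 7.4 0.0
      vertex 6.2 10.7 0.0
      vertex 5.4 5.4 17.6
    endloop
  endfacet
  facet normal -0.3433 0.9035 0.2565
    outer loop
      vertex 6.2 10.7 0.0
      vertex 1.2 8.8 0.0
      vertex 5.4 5.4 17.6
    endloop
  endfacet
  facet normal -0.9563 0.1417 0.2556
    outer loop
      vertex 1.2 8.8 0.0
      vertex 0.4 3.4 0.0
      vertex 5.4 5.4 17.6
    endloop
  endfacet
  facet normal -0.5972 -0.7601 0.2560
    outer loop
      vertex 0.4 3.4 0.0
      vertex 4.6 0.1 0.0
      vertex 5.4 5.4 17.6
    endloop
  endfacet
  facet normal 0.3433 -0.9035 0.2565
    outer loop
      vertex 4.6 0.1 0.0
      vertex 9.6 2.0 0.0
      vertex 5.4 5.4 17.6
    endloop
  endfacet
  facet normal 0.9563 -0.1417 0.2556
    outer loop
      vertex 9.6 2.0 0.0
      vertex 10.4 7.4 0.0
      vertex 5.4 5.4 17.6
    endloop
  endfacet
endsolid part

The G0 Z moves step by Δz≈2.5 mm. The G1 loops shrink linearly with z, so the solid tapers from its base footprint up to z≈17.6. Closing with a flat bottom cap and the tapered top and triangulating gives 10 facets — a regular 6-sided pyramid, base circumscribed radius ≈ 5.4 mm, apex at z ≈ 17.6 mm.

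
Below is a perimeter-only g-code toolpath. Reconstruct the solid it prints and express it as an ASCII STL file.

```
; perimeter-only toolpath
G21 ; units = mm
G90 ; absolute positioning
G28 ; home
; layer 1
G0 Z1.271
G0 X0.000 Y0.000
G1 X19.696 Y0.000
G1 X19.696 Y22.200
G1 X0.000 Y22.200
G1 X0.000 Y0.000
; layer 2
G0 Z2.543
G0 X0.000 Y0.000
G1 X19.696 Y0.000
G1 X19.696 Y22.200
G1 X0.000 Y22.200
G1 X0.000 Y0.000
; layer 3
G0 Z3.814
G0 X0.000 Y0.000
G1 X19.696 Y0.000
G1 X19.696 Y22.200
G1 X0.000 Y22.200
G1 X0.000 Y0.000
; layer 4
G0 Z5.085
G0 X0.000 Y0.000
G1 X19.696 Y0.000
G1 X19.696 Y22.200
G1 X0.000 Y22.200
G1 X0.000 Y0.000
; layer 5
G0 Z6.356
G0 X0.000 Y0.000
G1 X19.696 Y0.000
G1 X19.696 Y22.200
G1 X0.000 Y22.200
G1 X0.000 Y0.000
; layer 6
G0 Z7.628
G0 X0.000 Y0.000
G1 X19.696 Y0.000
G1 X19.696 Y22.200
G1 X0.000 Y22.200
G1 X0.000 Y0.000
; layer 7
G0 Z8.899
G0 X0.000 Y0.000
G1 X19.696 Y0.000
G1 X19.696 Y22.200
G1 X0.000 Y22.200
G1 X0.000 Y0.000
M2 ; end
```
solid part
  facet normal 0.0000 0.0000 -1.0000
    outer loop
      vertex 19.696 22.200 0.000
      vertex 19.696 0.000 0.000
      vertex 0.000 0.000 0.000
    endloop
  endfacet
  facet normal 0.0000 0.0000 -1.0000
    outer loop
      vertex 0.000 22.200 0.000
      vertex 19.696 22.200 0.000
      vertex 0.000 0.000 0.000
    endloop
  endfacet
  facet normal 0.0000 0.0000 1.0000
    outer loop
      vertex 0.000 0.000 8.899
      vertex 19.696 0.000 8.899
      vertex 19.696 22.200 8.899
    endloop
  endfacet
  facet normal 0.0000 0.0000 1.0000
    outer loop
      vertex 0.000 0.000 8.899
      vertex 19.696 22.200 8.899
      vertex 0.000 22.200 8.899
    endloop
  endfacet
  facet normal 0.0000 -1.0000 0.0000
    outer loop
      vertex 0.000 0.000 0.000
      vertex 19.696 0.000 0.000
      vertex 19.696 0.000 8.899
    endloop
  endfacet
  facet normal 0.0000 -1.0000 0.0000
    outer loop
      vertex 0.000 0.000 0.000
      vertex 19.696 0.000 8.899
      vertex 0.000 0.000 8.899
    endloop
  endfacet
  facet normal 0.0000 1.0000 0.0000
    outer loop
      vertex 19.696 22.200 8.899
      vertex 19.696 22.200 0.000
      vertex 0.000 22.200 0.000
    endloop
  endfacet
  facet normal 0.0000 1.0000 0.0000
    outer loop
      vertex 0.000 22.200 8.899
      vertex 19.696 22.200 8.899
      vertex 0.000 22.200 0.000
    endloop
  endfacet
  facet normal -1.0000 0.0000 0.0000
    outer loop
      vertex 0.000 22.200 8.899
      vertex 0.000 22.200 0.000
      vertex 0.000 0.000 0.000
    endloop
  endfacet
  facet normal -1.0000 0.0000 0.0000
    outer loop
      vertex 0.000 0.000 8.899
      vertex 0.000 22.200 8.899
      vertex 0.000 0.000 0.000
    endloop
  endfacet
  facet normal 1.0000 0.0000 0.0000
    outer loop
      vertex 19.696 0.000 0.000
      vertex 19.696 22.200 0.000
      vertex 19.696 22.200 8.899
    endloop
  endfacet
  facet normal 1.0000 0.0000 0.0000
    outer loop
      vertex 19.696 0.000 0.000
      vertex 19.696 22.200 8.899
      vertex 19.696 0.000 8.899
    endloop
  endfacet
endsolid part

The G0 Z moves step by Δz≈1.271 mm. Every layer's G1 loop is the same polygon, so the solid is a straight extrusion of it from z=0 to z≈8.9. Closing with flat bottom and top caps and triangulating gives 12 facets — a rectangular box, roughly 19.7 × 22.2 mm footprint and 8.9 mm tall.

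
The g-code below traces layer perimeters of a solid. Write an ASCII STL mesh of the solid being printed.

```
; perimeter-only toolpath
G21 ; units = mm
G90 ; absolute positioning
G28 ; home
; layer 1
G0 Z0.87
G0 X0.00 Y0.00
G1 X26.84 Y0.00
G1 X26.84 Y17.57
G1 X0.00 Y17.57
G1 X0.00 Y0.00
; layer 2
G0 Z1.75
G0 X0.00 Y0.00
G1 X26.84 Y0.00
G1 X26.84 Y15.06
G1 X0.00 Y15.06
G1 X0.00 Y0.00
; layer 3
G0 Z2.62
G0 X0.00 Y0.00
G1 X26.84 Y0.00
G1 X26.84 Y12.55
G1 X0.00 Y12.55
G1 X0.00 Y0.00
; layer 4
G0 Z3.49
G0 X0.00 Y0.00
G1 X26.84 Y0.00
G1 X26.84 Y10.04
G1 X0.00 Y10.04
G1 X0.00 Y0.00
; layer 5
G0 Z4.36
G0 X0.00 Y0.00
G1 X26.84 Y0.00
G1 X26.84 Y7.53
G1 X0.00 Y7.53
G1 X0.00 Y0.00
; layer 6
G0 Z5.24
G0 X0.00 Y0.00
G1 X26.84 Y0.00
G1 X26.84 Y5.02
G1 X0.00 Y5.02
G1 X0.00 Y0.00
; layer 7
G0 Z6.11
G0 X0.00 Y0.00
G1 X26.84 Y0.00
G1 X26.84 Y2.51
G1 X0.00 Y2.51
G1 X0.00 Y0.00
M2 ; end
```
solid part
  facet normal 0.0000 0.0000 -1.0000
    outer loop
      vertex 26.84 20.08 0.00
      vertex 26.84 0.00 0.00
      vertex 0.00 0.00 0.00
    endloop
  endfacet
  facet normal 0.0000 0.0000 -1.0000
    outer loop
      vertex 0.00 20.08 0.00
      vertex 26.84 20.08 0.00
      vertex 0.00 0.00 0.00
    endloop
  endfacet
  facet normal 0.0000 -1.0000 0.0000
    outer loop
      vertex 0.00 0.00 0.00
      vertex 26.84 0.00 0.00
      vertex 26.84 0.00 6.98
    endloop
  endfacet
  facet normal 0.0000 -1.0000 0.0000
    outer loop
      vertex 0.00 0.00 0.00
      vertex 26.84 0.00 6.98
      vertex 0.00 0.00 6.98
    endloop
  endfacet
  facet normal 0.0000 0.3283 0.9446
    outer loop
      vertex 0.00 0.00 6.98
      vertex 26.84 0.00 6.98
      vertex 26.84 20.08 0.00
    endloop
  endfacet
  facet normal 0.0000 0.3283 0.9446
    outer loop
      vertex 0.00 0.00 6.98
      vertex 26.84 20.08 0.00
      vertex 0.00 20.08 0.00
    endloop
  endfacet
  facet normal -1.0000 0.0000 0.0000
    outer loop
      vertex 0.00 0.00 6.98
      vertex 0.00 20.08 0.00
      vertex 0.00 0.00 0.00
    endloop
  endfacet
  facet normal 1.0000 0.0000 0.0000
    outer loop
      vertex 26.84 0.00 0.00
      vertex 26.84 20.08 0.00
      vertex 26.84 0.00 6.98
    endloop
  endfacet
endsolid part

The G0 Z moves step by Δz≈0.87 mm. The G1 loops shrink linearly with z, so the solid tapers from its base footprint up to z≈6.98. Closing with a flat bottom cap and the tapered top and triangulating gives 8 facets — a wedge (ramp): 26.8 × 20.1 mm base, rising to 6.98 mm along the y=0 edge and sloping linearly to z=0 at y=20.1.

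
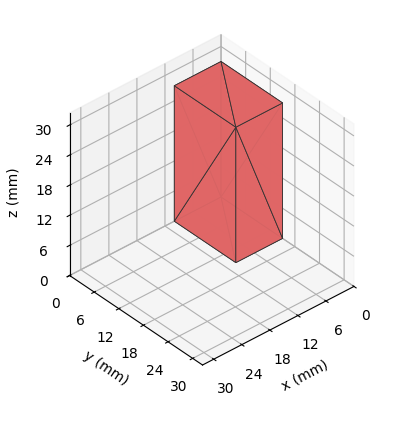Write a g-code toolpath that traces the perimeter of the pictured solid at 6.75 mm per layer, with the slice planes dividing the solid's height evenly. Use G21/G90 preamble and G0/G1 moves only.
Reading the render: the shape is a rectangular box, roughly 10 × 15 mm footprint and 27 mm tall (dimensions read to the nearest mm from the axis ticks). For the g-code, the solid's height is divided into equal slices at the stated Δz and each level perimeter traced with G1 moves after a G0 lift.

; perimeter-only toolpath
G21 ; units = mm
G90 ; absolute positioning
G28 ; home
; layer 1
G0 Z6.75
G0 X0.00 Y0.00
G1 X10.00 Y0.00
G1 X10.00 Y15.00
G1 X0.00 Y15.00
G1 X0.00 Y0.00
; layer 2
G0 Z13.50
G0 X0.00 Y0.00
G1 X10.00 Y0.00
G1 X10.00 Y15.00
G1 X0.00 Y15.00
G1 X0.00 Y0.00
; layer 3
G0 Z20.25
G0 X0.00 Y0.00
G1 X10.00 Y0.00
G1 X10.00 Y15.00
G1 X0.00 Y15.00
G1 X0.00 Y0.00
; layer 4
G0 Z27.00
G0 X0.00 Y0.00
G1 X10.00 Y0.00
G1 X10.00 Y15.00
G1 X0.00 Y15.00
G1 X0.00 Y0.00
M2 ; end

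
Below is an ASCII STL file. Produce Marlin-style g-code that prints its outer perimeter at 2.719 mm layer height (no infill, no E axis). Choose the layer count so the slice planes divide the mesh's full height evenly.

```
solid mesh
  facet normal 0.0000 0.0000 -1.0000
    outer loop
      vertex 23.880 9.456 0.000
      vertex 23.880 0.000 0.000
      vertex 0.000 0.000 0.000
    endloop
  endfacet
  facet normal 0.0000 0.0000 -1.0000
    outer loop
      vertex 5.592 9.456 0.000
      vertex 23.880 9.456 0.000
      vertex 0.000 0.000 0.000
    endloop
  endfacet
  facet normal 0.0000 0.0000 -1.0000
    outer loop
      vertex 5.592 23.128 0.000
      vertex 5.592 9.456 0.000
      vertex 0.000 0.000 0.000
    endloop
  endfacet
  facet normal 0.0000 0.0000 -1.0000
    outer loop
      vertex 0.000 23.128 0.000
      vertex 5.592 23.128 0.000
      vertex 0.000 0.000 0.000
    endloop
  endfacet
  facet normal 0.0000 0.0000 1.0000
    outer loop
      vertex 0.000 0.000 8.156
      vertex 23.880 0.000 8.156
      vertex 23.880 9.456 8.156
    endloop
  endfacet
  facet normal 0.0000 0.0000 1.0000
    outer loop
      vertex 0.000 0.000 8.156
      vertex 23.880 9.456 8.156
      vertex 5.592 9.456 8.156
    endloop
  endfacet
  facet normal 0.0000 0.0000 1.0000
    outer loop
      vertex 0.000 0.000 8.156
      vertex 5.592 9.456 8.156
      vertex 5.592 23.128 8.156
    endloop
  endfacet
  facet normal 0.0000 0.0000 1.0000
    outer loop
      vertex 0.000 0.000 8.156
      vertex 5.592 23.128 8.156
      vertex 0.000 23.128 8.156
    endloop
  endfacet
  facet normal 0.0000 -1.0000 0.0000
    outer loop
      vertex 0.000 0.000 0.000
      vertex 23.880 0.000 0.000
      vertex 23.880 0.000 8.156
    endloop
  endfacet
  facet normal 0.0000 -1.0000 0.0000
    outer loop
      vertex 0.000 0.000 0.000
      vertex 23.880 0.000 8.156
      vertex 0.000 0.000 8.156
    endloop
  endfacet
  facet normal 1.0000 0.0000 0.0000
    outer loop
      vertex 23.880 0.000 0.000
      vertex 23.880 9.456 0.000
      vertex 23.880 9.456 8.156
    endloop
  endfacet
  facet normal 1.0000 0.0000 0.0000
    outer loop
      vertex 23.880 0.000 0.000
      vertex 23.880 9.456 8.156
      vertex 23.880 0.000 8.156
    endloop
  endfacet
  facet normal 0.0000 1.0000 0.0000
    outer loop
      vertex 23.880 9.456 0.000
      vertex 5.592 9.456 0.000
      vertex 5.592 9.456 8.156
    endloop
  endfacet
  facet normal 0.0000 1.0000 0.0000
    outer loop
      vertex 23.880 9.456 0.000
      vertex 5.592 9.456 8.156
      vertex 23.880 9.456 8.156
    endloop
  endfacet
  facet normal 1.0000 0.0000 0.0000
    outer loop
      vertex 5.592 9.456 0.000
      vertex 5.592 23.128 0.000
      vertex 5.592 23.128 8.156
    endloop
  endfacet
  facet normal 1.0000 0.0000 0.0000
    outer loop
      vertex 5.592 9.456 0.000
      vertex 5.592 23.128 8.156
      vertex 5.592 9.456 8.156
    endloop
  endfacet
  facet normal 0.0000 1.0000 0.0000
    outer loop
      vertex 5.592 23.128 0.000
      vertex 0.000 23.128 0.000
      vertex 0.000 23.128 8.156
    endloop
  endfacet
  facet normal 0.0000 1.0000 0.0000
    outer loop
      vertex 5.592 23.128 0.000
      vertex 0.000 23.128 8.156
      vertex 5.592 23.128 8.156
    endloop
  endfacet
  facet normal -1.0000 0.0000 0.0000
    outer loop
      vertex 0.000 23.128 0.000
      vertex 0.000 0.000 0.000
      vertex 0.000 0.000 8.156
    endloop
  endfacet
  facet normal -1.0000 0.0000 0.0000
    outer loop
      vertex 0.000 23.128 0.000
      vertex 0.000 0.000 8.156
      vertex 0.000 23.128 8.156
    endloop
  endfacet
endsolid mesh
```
; perimeter-only toolpath
G21 ; units = mm
G90 ; absolute positioning
G28 ; home
; layer 1
G0 Z2.719
G0 X0.000 Y0.000
G1 X23.880 Y0.000
G1 X23.880 Y9.456
G1 X5.592 Y9.456
G1 X5.592 Y23.128
G1 X0.000 Y23.128
G1 X0.000 Y0.000
; layer 2
G0 Z5.437
G0 X0.000 Y0.000
G1 X23.880 Y0.000
G1 X23.880 Y9.456
G1 X5.592 Y9.456
G1 X5.592 Y23.128
G1 X0.000 Y23.128
G1 X0.000 Y0.000
; layer 3
G0 Z8.156
G0 X0.000 Y0.000
G1 X23.880 Y0.000
G1 X23.880 Y9.456
G1 X5.592 Y9.456
G1 X5.592 Y23.128
G1 X0.000 Y23.128
G1 X0.000 Y0.000
M2 ; end

The solid is an L-shaped prism: outer 23.9 × 23.1 mm, arm thicknesses ≈ 9.46 mm (horizontal) and 5.59 mm (vertical), extruded 8.16 mm in z. Slicing at Δz = 2.719 mm — 3 equal slices spanning the solid's height, so layer i sits at z = i·h/3 — gives 3 non-empty perimeters. Each is a 6-segment closed polygon; G0 lifts to the layer z and rapids to the start vertex, then G1 traces the edges.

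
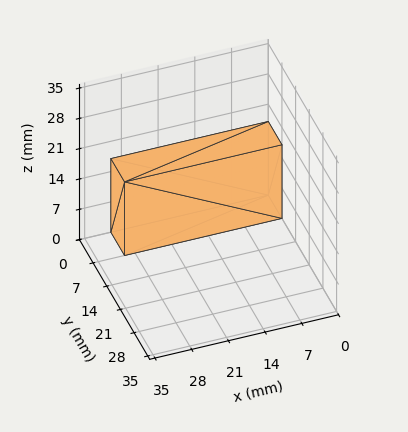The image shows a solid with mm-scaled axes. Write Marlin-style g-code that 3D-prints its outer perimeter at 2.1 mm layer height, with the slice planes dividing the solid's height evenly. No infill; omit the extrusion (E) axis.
Reading the render: the shape is a rectangular box, roughly 30 × 7 mm footprint and 17 mm tall (dimensions read to the nearest mm from the axis ticks). For the g-code, the solid's height is divided into equal slices at the stated Δz and each level perimeter traced with G1 moves after a G0 lift.

; perimeter-only toolpath
G21 ; units = mm
G90 ; absolute positioning
G28 ; home
; layer 1
G0 Z2.1
G0 X0.0 Y0.0
G1 X30.0 Y0.0
G1 X30.0 Y7.0
G1 X0.0 Y7.0
G1 X0.0 Y0.0
; layer 2
G0 Z4.2
G0 X0.0 Y0.0
G1 X30.0 Y0.0
G1 X30.0 Y7.0
G1 X0.0 Y7.0
G1 X0.0 Y0.0
; layer 3
G0 Z6.4
G0 X0.0 Y0.0
G1 X30.0 Y0.0
G1 X30.0 Y7.0
G1 X0.0 Y7.0
G1 X0.0 Y0.0
; layer 4
G0 Z8.5
G0 X0.0 Y0.0
G1 X30.0 Y0.0
G1 X30.0 Y7.0
G1 X0.0 Y7.0
G1 X0.0 Y0.0
; layer 5
G0 Z10.6
G0 X0.0 Y0.0
G1 X30.0 Y0.0
G1 X30.0 Y7.0
G1 X0.0 Y7.0
G1 X0.0 Y0.0
; layer 6
G0 Z12.8
G0 X0.0 Y0.0
G1 X30.0 Y0.0
G1 X30.0 Y7.0
G1 X0.0 Y7.0
G1 X0.0 Y0.0
; layer 7
G0 Z14.9
G0 X0.0 Y0.0
G1 X30.0 Y0.0
G1 X30.0 Y7.0
G1 X0.0 Y7.0
G1 X0.0 Y0.0
; layer 8
G0 Z17.0
G0 X0.0 Y0.0
G1 X30.0 Y0.0
G1 X30.0 Y7.0
G1 X0.0 Y7.0
G1 X0.0 Y0.0
M2 ; end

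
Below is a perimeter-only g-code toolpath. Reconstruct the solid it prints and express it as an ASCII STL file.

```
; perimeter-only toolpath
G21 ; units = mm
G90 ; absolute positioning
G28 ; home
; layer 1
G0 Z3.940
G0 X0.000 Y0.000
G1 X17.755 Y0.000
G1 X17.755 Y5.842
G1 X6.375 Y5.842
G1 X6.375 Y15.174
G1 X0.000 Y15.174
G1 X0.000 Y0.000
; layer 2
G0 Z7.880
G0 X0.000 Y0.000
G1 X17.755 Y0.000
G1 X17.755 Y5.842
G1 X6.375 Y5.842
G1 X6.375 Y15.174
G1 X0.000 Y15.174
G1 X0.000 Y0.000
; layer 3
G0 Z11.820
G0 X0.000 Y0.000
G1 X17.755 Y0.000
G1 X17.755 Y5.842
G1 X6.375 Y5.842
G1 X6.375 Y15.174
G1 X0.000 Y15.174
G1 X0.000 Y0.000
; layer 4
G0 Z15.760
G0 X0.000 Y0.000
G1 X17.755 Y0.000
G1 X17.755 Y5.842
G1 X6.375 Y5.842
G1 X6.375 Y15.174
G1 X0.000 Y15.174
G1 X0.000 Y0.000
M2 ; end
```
solid part
  facet normal 0.0000 0.0000 -1.0000
    outer loop
      vertex 17.755 5.842 0.000
      vertex 17.755 0.000 0.000
      vertex 0.000 0.000 0.000
    endloop
  endfacet
  facet normal 0.0000 0.0000 -1.0000
    outer loop
      vertex 6.375 5.842 0.000
      vertex 17.755 5.842 0.000
      vertex 0.000 0.000 0.000
    endloop
  endfacet
  facet normal 0.0000 0.0000 -1.0000
    outer loop
      vertex 6.375 15.174 0.000
      vertex 6.375 5.842 0.000
      vertex 0.000 0.000 0.000
    endloop
  endfacet
  facet normal 0.0000 0.0000 -1.0000
    outer loop
      vertex 0.000 15.174 0.000
      vertex 6.375 15.174 0.000
      vertex 0.000 0.000 0.000
    endloop
  endfacet
  facet normal 0.0000 0.0000 1.0000
    outer loop
      vertex 0.000 0.000 15.760
      vertex 17.755 0.000 15.760
      vertex 17.755 5.842 15.760
    endloop
  endfacet
  facet normal 0.0000 0.0000 1.0000
    outer loop
      vertex 0.000 0.000 15.760
      vertex 17.755 5.842 15.760
      vertex 6.375 5.842 15.760
    endloop
  endfacet
  facet normal 0.0000 0.0000 1.0000
    outer loop
      vertex 0.000 0.000 15.760
      vertex 6.375 5.842 15.760
      vertex 6.375 15.174 15.760
    endloop
  endfacet
  facet normal 0.0000 0.0000 1.0000
    outer loop
      vertex 0.000 0.000 15.760
      vertex 6.375 15.174 15.760
      vertex 0.000 15.174 15.760
    endloop
  endfacet
  facet normal 0.0000 -1.0000 0.0000
    outer loop
      vertex 0.000 0.000 0.000
      vertex 17.755 0.000 0.000
      vertex 17.755 0.000 15.760
    endloop
  endfacet
  facet normal 0.0000 -1.0000 0.0000
    outer loop
      vertex 0.000 0.000 0.000
      vertex 17.755 0.000 15.760
      vertex 0.000 0.000 15.760
    endloop
  endfacet
  facet normal 1.0000 0.0000 0.0000
    outer loop
      vertex 17.755 0.000 0.000
      vertex 17.755 5.842 0.000
      vertex 17.755 5.842 15.760
    endloop
  endfacet
  facet normal 1.0000 0.0000 0.0000
    outer loop
      vertex 17.755 0.000 0.000
      vertex 17.755 5.842 15.760
      vertex 17.755 0.000 15.760
    endloop
  endfacet
  facet normal 0.0000 1.0000 0.0000
    outer loop
      vertex 17.755 5.842 0.000
      vertex 6.375 5.842 0.000
      vertex 6.375 5.842 15.760
    endloop
  endfacet
  facet normal 0.0000 1.0000 0.0000
    outer loop
      vertex 17.755 5.842 0.000
      vertex 6.375 5.842 15.760
      vertex 17.755 5.842 15.760
    endloop
  endfacet
  facet normal 1.0000 0.0000 0.0000
    outer loop
      vertex 6.375 5.842 0.000
      vertex 6.375 15.174 0.000
      vertex 6.375 15.174 15.760
    endloop
  endfacet
  facet normal 1.0000 0.0000 0.0000
    outer loop
      vertex 6.375 5.842 0.000
      vertex 6.375 15.174 15.760
      vertex 6.375 5.842 15.760
    endloop
  endfacet
  facet normal 0.0000 1.0000 0.0000
    outer loop
      vertex 6.375 15.174 0.000
      vertex 0.000 15.174 0.000
      vertex 0.000 15.174 15.760
    endloop
  endfacet
  facet normal 0.0000 1.0000 0.0000
    outer loop
      vertex 6.375 15.174 0.000
      vertex 0.000 15.174 15.760
      vertex 6.375 15.174 15.760
    endloop
  endfacet
  facet normal -1.0000 0.0000 0.0000
    outer loop
      vertex 0.000 15.174 0.000
      vertex 0.000 0.000 0.000
      vertex 0.000 0.000 15.760
    endloop
  endfacet
  facet normal -1.0000 0.0000 0.0000
    outer loop
      vertex 0.000 15.174 0.000
      vertex 0.000 0.000 15.760
      vertex 0.000 15.174 15.760
    endloop
  endfacet
endsolid part

The G0 Z moves step by Δz≈3.940 mm. Every layer's G1 loop is the same polygon, so the solid is a straight extrusion of it from z=0 to z≈15.8. Closing with flat bottom and top caps and triangulating gives 20 facets — an L-shaped prism: outer 17.8 × 15.2 mm, arm thicknesses ≈ 5.84 mm (horizontal) and 6.38 mm (vertical), extruded 15.8 mm in z.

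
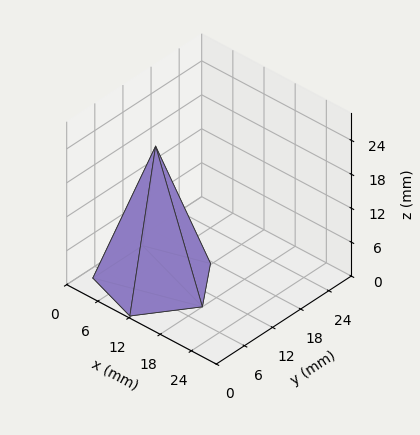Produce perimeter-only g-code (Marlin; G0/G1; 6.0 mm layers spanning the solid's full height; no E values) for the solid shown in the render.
Reading the render: the shape is a regular 5-sided pyramid, base circumscribed radius ≈ 9 mm, apex at z ≈ 24 mm (dimensions read to the nearest mm from the axis ticks). For the g-code, the solid's height is divided into equal slices at the stated Δz and each level perimeter traced with G1 moves after a G0 lift.

; perimeter-only toolpath
G21 ; units = mm
G90 ; absolute positioning
G28 ; home
; layer 1
G0 Z6.0
G0 X15.8 Y9.0
G1 X11.1 Y15.5
G1 X3.5 Y13.0
G1 X3.5 Y5.0
G1 X11.1 Y2.5
G1 X15.8 Y9.0
; layer 2
G0 Z12.0
G0 X13.5 Y9.0
G1 X10.4 Y13.3
G1 X5.3 Y11.7
G1 X5.3 Y6.3
G1 X10.4 Y4.7
G1 X13.5 Y9.0
; layer 3
G0 Z18.0
G0 X11.2 Y9.0
G1 X9.7 Y11.2
G1 X7.2 Y10.3
G1 X7.2 Y7.7
G1 X9.7 Y6.8
G1 X11.2 Y9.0
M2 ; end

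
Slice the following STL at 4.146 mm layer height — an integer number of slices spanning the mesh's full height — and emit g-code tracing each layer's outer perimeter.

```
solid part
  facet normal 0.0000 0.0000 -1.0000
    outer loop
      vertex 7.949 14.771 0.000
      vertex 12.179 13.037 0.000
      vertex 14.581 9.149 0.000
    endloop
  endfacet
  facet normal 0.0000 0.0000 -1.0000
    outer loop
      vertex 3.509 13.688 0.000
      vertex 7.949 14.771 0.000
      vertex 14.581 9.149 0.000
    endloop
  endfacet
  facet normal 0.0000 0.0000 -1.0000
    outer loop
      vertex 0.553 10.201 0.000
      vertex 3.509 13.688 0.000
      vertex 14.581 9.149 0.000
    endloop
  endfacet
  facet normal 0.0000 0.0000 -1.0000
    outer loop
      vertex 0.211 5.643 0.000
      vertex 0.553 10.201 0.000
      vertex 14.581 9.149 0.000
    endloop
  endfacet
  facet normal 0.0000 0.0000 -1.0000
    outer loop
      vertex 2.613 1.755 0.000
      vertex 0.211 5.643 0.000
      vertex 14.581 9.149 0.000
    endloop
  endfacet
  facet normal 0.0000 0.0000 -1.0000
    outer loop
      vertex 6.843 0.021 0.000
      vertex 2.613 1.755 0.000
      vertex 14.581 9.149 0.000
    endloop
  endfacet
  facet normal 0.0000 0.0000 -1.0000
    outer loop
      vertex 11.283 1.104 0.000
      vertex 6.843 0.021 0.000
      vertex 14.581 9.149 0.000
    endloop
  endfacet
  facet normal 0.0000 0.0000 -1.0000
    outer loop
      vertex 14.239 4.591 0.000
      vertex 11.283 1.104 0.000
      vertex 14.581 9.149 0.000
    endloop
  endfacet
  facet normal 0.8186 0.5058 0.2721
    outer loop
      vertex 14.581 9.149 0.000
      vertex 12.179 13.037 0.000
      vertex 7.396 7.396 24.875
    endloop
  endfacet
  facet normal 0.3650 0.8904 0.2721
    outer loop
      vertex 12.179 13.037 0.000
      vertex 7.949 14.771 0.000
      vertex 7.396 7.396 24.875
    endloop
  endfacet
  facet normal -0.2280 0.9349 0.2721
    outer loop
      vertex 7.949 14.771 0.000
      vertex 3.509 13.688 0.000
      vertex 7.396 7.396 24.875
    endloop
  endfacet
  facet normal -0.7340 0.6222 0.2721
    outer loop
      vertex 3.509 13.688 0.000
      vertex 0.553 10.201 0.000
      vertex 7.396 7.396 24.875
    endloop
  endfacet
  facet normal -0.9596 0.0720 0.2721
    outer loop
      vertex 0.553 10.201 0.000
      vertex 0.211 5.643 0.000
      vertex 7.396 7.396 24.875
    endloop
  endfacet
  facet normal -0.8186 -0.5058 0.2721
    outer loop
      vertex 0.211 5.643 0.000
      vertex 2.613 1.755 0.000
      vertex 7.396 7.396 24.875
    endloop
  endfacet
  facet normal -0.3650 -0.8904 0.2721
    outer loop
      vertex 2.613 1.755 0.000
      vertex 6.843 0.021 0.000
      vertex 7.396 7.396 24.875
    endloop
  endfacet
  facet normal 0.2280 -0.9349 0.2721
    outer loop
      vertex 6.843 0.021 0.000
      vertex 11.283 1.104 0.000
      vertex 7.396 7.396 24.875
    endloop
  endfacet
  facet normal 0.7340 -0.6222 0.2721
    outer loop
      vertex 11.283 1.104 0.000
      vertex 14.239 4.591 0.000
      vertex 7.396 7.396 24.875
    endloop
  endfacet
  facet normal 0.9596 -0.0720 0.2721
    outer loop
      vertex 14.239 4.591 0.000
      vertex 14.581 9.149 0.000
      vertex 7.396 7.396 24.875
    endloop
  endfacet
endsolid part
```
; perimeter-only toolpath
G21 ; units = mm
G90 ; absolute positioning
G28 ; home
; layer 1
G0 Z4.146
G0 X13.383 Y8.857
G1 X11.382 Y12.097
G1 X7.857 Y13.542
G1 X4.157 Y12.639
G1 X1.693 Y9.734
G1 X1.408 Y5.935
G1 X3.410 Y2.695
G1 X6.935 Y1.250
G1 X10.635 Y2.153
G1 X13.099 Y5.059
G1 X13.383 Y8.857
; layer 2
G0 Z8.292
G0 X12.186 Y8.565
G1 X10.585 Y11.157
G1 X7.765 Y12.313
G1 X4.805 Y11.591
G1 X2.834 Y9.266
G1 X2.606 Y6.227
G1 X4.207 Y3.635
G1 X7.027 Y2.479
G1 X9.987 Y3.201
G1 X11.958 Y5.526
G1 X12.186 Y8.565
; layer 3
G0 Z12.438
G0 X10.989 Y8.272
G1 X9.787 Y10.216
G1 X7.672 Y11.084
G1 X5.452 Y10.542
G1 X3.974 Y8.799
G1 X3.804 Y6.519
G1 X5.005 Y4.575
G1 X7.120 Y3.708
G1 X9.339 Y4.250
G1 X10.818 Y5.994
G1 X10.989 Y8.272
; layer 4
G0 Z16.583
G0 X9.791 Y7.980
G1 X8.990 Y9.276
G1 X7.580 Y9.854
G1 X6.100 Y9.493
G1 X5.115 Y8.331
G1 X5.001 Y6.812
G1 X5.802 Y5.516
G1 X7.212 Y4.938
G1 X8.692 Y5.299
G1 X9.677 Y6.461
G1 X9.791 Y7.980
; layer 5
G0 Z20.729
G0 X8.594 Y7.688
G1 X8.193 Y8.336
G1 X7.488 Y8.625
G1 X6.748 Y8.445
G1 X6.255 Y7.864
G1 X6.199 Y7.104
G1 X6.599 Y6.456
G1 X7.304 Y6.167
G1 X8.044 Y6.347
G1 X8.537 Y6.928
G1 X8.594 Y7.688
M2 ; end

The solid is a regular 10-sided pyramid, base circumscribed radius ≈ 7.4 mm, apex at z ≈ 24.9 mm. Slicing at Δz = 4.146 mm — 6 equal slices spanning the solid's height, so layer i sits at z = i·h/6 — gives 5 non-empty perimeters. Each is a 10-segment closed polygon; G0 lifts to the layer z and rapids to the start vertex, then G1 traces the edges. The cross-section shrinks linearly with z (the slice at the apex is degenerate and omitted).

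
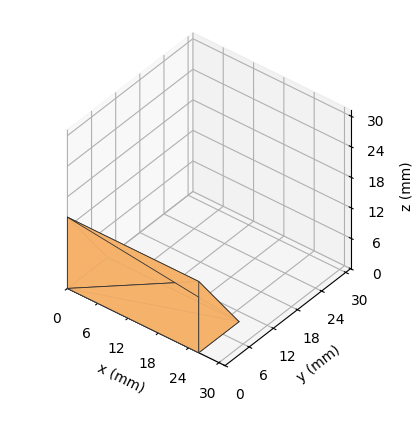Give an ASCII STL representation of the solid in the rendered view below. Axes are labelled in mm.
Reading the render: the shape is a wedge (ramp): 26 × 10 mm base, rising to 14 mm along the y=0 edge and sloping linearly to z=0 at y=10 (dimensions read to the nearest mm from the axis ticks). For the STL, each face is triangulated and given an outward normal.

solid part
  facet normal 0.0000 0.0000 -1.0000
    outer loop
      vertex 26.000 10.000 0.000
      vertex 26.000 0.000 0.000
      vertex 0.000 0.000 0.000
    endloop
  endfacet
  facet normal 0.0000 0.0000 -1.0000
    outer loop
      vertex 0.000 10.000 0.000
      vertex 26.000 10.000 0.000
      vertex 0.000 0.000 0.000
    endloop
  endfacet
  facet normal 0.0000 -1.0000 0.0000
    outer loop
      vertex 0.000 0.000 0.000
      vertex 26.000 0.000 0.000
      vertex 26.000 0.000 14.000
    endloop
  endfacet
  facet normal 0.0000 -1.0000 0.0000
    outer loop
      vertex 0.000 0.000 0.000
      vertex 26.000 0.000 14.000
      vertex 0.000 0.000 14.000
    endloop
  endfacet
  facet normal 0.0000 0.8137 0.5812
    outer loop
      vertex 0.000 0.000 14.000
      vertex 26.000 0.000 14.000
      vertex 26.000 10.000 0.000
    endloop
  endfacet
  facet normal 0.0000 0.8137 0.5812
    outer loop
      vertex 0.000 0.000 14.000
      vertex 26.000 10.000 0.000
      vertex 0.000 10.000 0.000
    endloop
  endfacet
  facet normal -1.0000 0.0000 0.0000
    outer loop
      vertex 0.000 0.000 14.000
      vertex 0.000 10.000 0.000
      vertex 0.000 0.000 0.000
    endloop
  endfacet
  facet normal 1.0000 0.0000 0.0000
    outer loop
      vertex 26.000 0.000 0.000
      vertex 26.000 10.000 0.000
      vertex 26.000 0.000 14.000
    endloop
  endfacet
endsolid part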